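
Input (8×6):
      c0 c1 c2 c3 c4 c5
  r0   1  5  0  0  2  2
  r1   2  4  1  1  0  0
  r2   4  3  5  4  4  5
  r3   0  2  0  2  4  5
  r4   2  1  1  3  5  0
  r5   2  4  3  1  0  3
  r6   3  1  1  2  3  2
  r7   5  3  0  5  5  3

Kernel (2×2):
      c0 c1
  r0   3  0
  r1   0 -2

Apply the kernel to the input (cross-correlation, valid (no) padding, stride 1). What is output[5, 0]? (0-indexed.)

The receptive field on the input at this output position is [2 4 / 3 1]. Elementwise product with the kernel and sum: 2·3 + 1·-2.

4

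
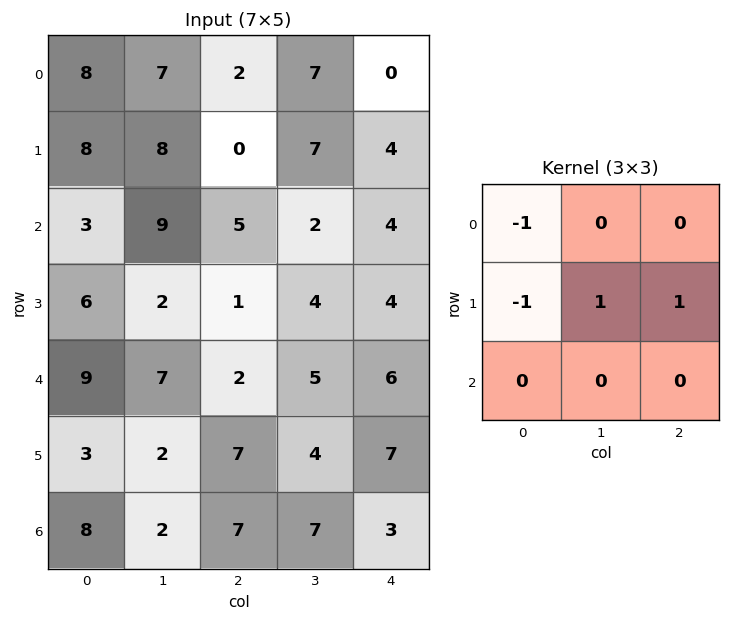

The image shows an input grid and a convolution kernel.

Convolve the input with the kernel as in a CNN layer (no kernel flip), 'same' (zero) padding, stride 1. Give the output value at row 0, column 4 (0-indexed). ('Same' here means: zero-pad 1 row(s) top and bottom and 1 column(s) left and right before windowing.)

The receptive field on the zero-padded input at this output position is [0 0 0 / 7 0 0 / 7 4 0]. Elementwise product with the kernel and sum: 0·-1 + 7·-1 + 0·1 + 0·1.

-7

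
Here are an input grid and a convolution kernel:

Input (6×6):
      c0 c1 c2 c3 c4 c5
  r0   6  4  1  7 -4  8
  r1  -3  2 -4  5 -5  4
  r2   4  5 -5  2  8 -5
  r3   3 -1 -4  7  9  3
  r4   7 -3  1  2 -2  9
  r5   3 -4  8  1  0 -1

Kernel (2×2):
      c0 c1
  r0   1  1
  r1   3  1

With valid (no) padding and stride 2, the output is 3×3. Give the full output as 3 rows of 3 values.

Output[0,0]: The receptive field on the input at this output position is [6 4 / -3 2]. Elementwise product with the kernel and sum: 6·1 + 4·1 + -3·3 + 2·1.
Output[0,1]: The receptive field on the input at this output position is [1 7 / -4 5]. Elementwise product with the kernel and sum: 1·1 + 7·1 + -4·3 + 5·1.

3 1 -7
17 -8 33
9 28 6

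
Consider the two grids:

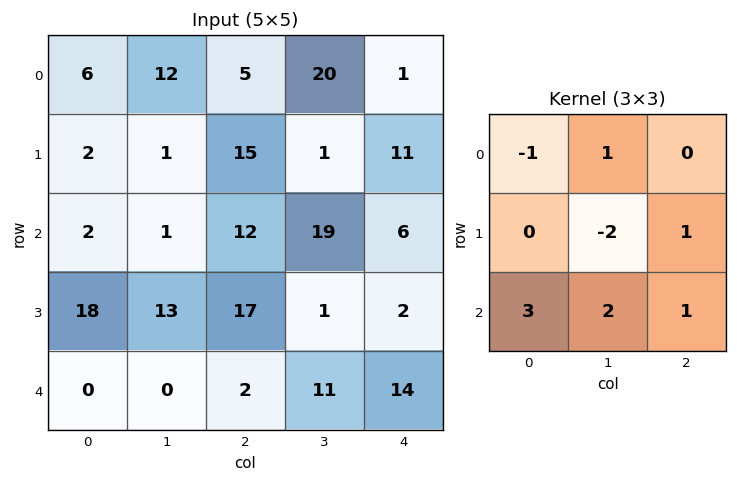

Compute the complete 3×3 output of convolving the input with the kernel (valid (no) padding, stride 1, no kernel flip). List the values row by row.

Output[0,0]: The receptive field on the input at this output position is [6 12 5 / 2 1 15 / 2 1 12]. Elementwise product with the kernel and sum: 6·-1 + 12·1 + 1·-2 + 15·1 + 2·3 + 1·2 + 12·1.
Output[0,1]: The receptive field on the input at this output position is [12 5 20 / 1 15 1 / 1 12 19]. Elementwise product with the kernel and sum: 12·-1 + 5·1 + 15·-2 + 1·1 + 1·3 + 12·2 + 19·1.

39 10 104
106 83 9
-8 -7 49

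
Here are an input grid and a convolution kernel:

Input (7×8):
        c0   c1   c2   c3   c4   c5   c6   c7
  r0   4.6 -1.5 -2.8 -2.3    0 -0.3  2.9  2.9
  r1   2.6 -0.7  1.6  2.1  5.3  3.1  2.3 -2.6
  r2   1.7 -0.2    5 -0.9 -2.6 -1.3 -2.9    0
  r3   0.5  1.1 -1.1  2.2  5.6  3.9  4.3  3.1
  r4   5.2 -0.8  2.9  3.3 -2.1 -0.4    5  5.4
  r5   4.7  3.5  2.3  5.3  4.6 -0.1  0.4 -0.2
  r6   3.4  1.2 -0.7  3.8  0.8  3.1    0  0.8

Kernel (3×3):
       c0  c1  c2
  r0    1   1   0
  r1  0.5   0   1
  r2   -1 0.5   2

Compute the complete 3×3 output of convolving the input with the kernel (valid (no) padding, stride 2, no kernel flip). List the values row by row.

Output[0,0]: The receptive field on the input at this output position is [4.6 -1.5 -2.8 / 2.6 -0.7 1.6 / 1.7 -0.2 5]. Elementwise product with the kernel and sum: 4.6·1 + -1.5·1 + 2.6·0.5 + 1.6·1 + 1.7·-1 + -0.2·0.5 + 5·2.
Output[0,1]: The receptive field on the input at this output position is [-2.8 -2.3 0 / 1.6 2.1 5.3 / 5 -0.9 -2.6]. Elementwise product with the kernel and sum: -2.8·1 + -2.3·1 + 1.6·0.5 + 5.3·1 + 5·-1 + -0.9·0.5 + -2.6·2.

14.2 -9.65 0.8
0.85 3.7 15.1
4.85 16.15 0.95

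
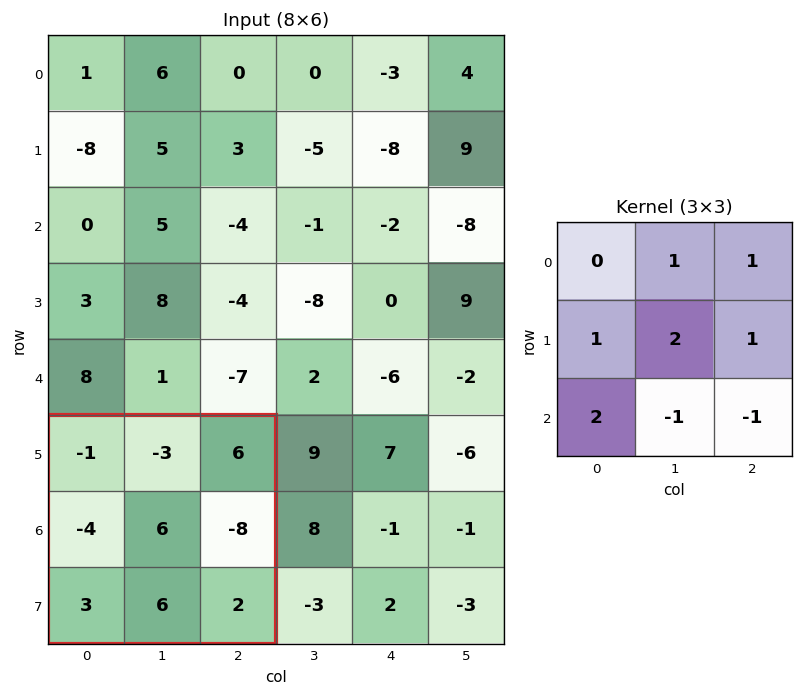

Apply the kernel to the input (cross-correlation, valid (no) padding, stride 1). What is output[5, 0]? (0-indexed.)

The receptive field on the input at this output position is [-1 -3 6 / -4 6 -8 / 3 6 2]. Elementwise product with the kernel and sum: -3·1 + 6·1 + -4·1 + 6·2 + -8·1 + 3·2 + 6·-1 + 2·-1.

1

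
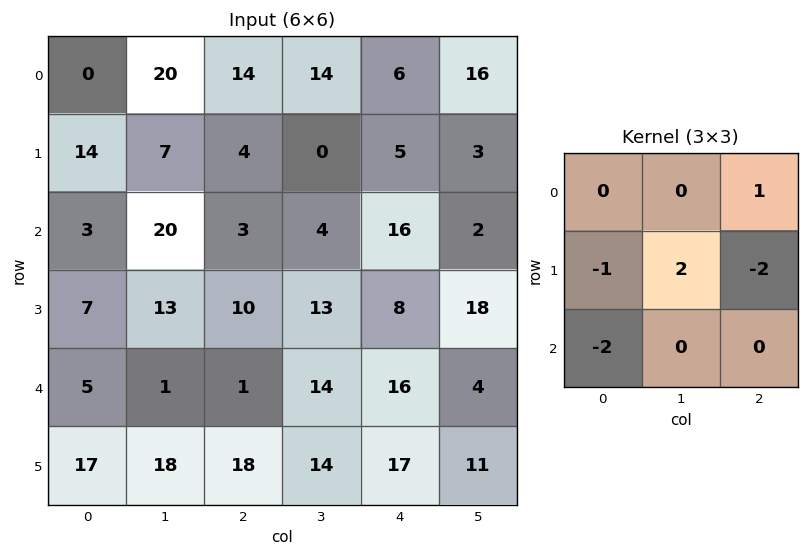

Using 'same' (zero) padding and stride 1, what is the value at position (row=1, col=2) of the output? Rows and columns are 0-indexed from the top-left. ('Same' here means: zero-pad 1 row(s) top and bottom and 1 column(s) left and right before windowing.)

The receptive field on the zero-padded input at this output position is [20 14 14 / 7 4 0 / 20 3 4]. Elementwise product with the kernel and sum: 14·1 + 7·-1 + 4·2 + 0·-2 + 20·-2.

-25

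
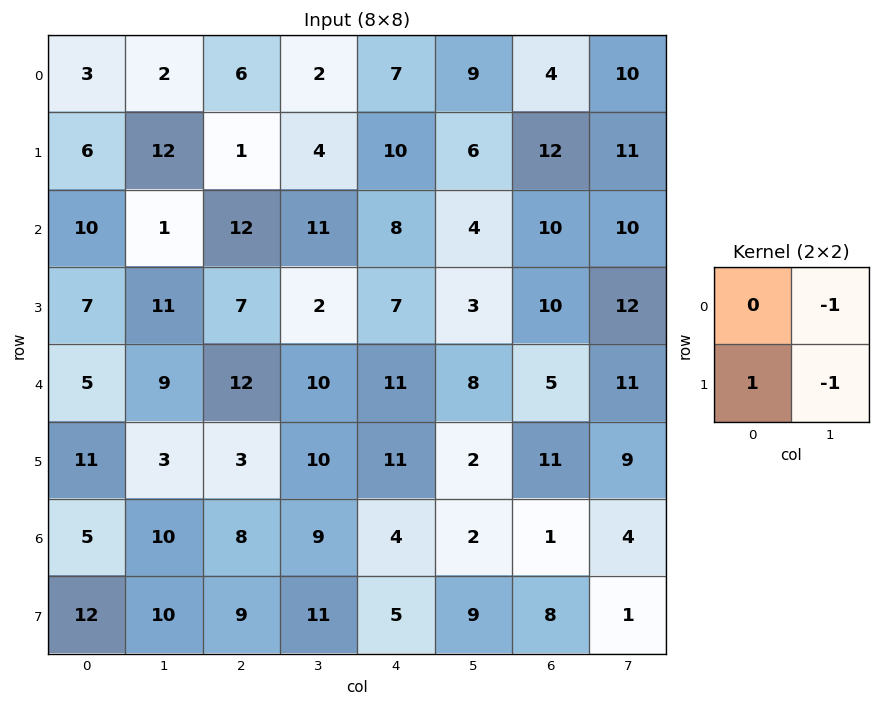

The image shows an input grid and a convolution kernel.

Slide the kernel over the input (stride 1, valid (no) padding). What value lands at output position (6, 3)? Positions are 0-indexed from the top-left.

2

The receptive field on the input at this output position is [9 4 / 11 5]. Elementwise product with the kernel and sum: 4·-1 + 11·1 + 5·-1.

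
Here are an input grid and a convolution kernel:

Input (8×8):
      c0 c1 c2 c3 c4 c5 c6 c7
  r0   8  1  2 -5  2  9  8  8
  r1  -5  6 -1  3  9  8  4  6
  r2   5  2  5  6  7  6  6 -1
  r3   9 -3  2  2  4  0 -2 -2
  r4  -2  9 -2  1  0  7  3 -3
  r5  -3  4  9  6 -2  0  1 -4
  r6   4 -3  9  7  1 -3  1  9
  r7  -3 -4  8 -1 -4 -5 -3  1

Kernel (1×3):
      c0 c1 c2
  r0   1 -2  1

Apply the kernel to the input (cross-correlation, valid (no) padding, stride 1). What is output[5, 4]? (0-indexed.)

The receptive field on the input at this output position is [-2 0 1]. Elementwise product with the kernel and sum: -2·1 + 0·-2 + 1·1.

-1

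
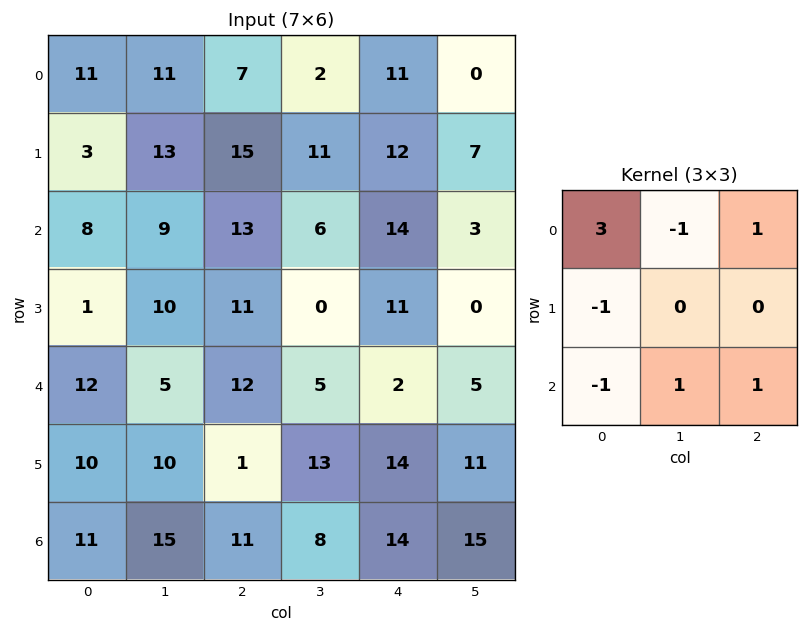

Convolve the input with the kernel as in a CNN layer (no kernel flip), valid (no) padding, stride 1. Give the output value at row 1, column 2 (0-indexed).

33

The receptive field on the input at this output position is [15 11 12 / 13 6 14 / 11 0 11]. Elementwise product with the kernel and sum: 15·3 + 11·-1 + 12·1 + 13·-1 + 11·-1 + 0·1 + 11·1.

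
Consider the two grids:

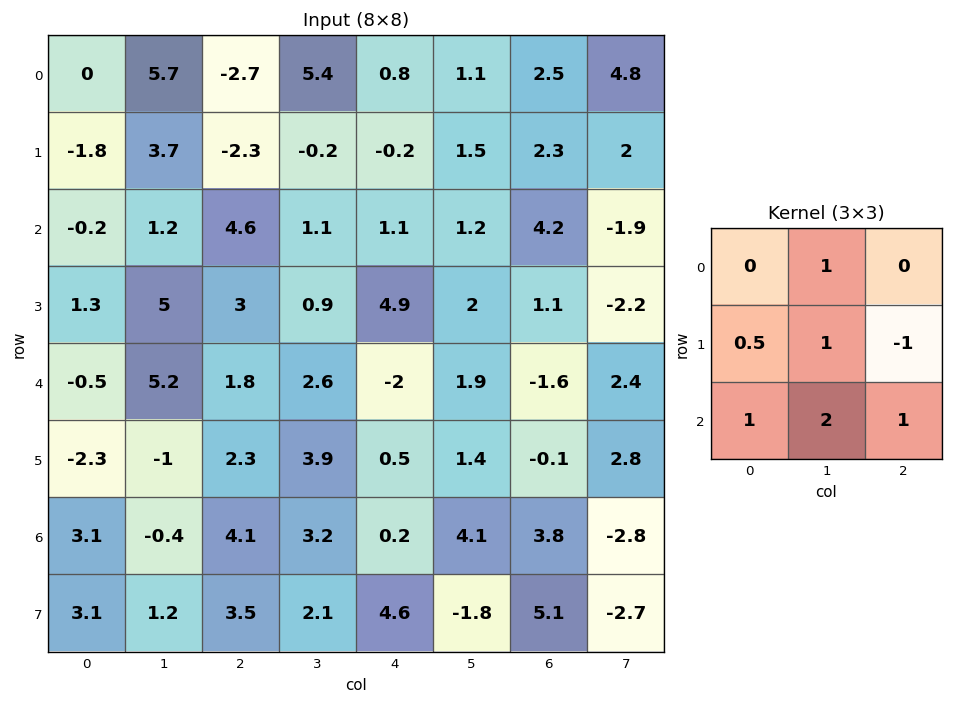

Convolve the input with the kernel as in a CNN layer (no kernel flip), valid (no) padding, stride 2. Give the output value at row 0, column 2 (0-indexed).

The receptive field on the input at this output position is [0.8 1.1 2.5 / -0.2 1.5 2.3 / 1.1 1.2 4.2]. Elementwise product with the kernel and sum: 1.1·1 + -0.2·0.5 + 1.5·1 + 2.3·-1 + 1.1·1 + 1.2·2 + 4.2·1.

7.9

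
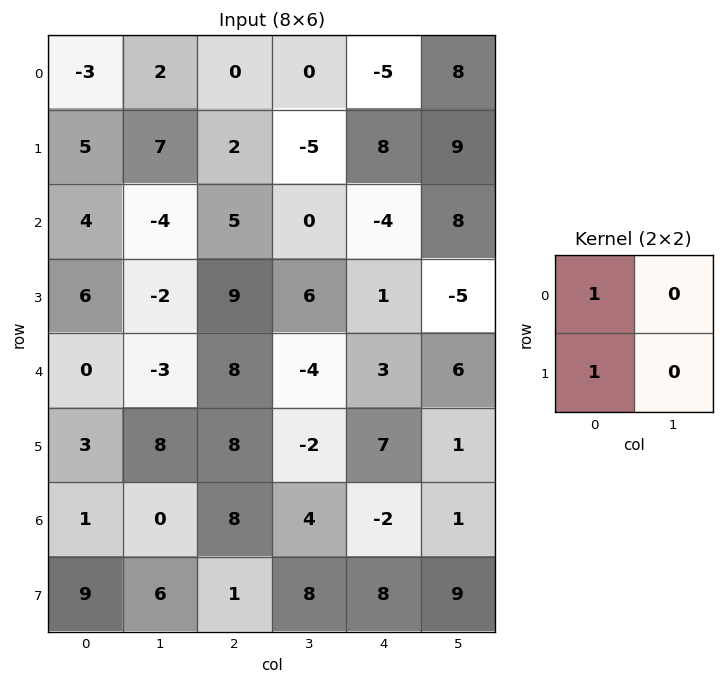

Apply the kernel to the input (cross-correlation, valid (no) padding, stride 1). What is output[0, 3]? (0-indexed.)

-5

The receptive field on the input at this output position is [0 -5 / -5 8]. Elementwise product with the kernel and sum: 0·1 + -5·1.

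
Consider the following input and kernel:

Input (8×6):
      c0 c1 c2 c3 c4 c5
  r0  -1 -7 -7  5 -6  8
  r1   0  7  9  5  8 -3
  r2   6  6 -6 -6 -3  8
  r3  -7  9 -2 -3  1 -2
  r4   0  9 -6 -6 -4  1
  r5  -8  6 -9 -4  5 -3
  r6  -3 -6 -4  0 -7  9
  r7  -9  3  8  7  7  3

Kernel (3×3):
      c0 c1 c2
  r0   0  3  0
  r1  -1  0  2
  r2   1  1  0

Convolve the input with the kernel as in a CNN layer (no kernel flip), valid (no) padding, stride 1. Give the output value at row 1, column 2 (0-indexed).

10

The receptive field on the input at this output position is [9 5 8 / -6 -6 -3 / -2 -3 1]. Elementwise product with the kernel and sum: 5·3 + -6·-1 + -3·2 + -2·1 + -3·1.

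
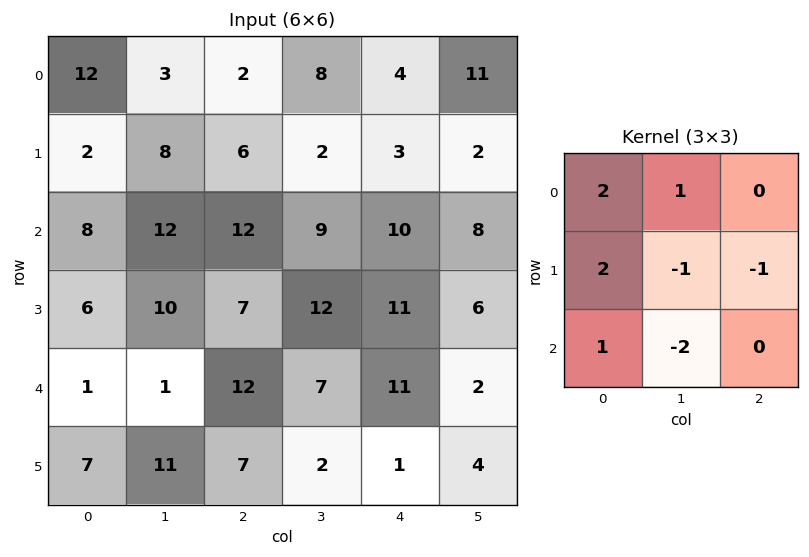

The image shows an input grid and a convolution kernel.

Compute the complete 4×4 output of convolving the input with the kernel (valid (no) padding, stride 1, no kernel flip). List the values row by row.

Output[0,0]: The receptive field on the input at this output position is [12 3 2 / 2 8 6 / 8 12 12]. Elementwise product with the kernel and sum: 12·2 + 3·1 + 2·2 + 8·-1 + 6·-1 + 8·1 + 12·-2.

1 4 13 8
-10 21 2 -3
22 14 22 20
-4 7 35 36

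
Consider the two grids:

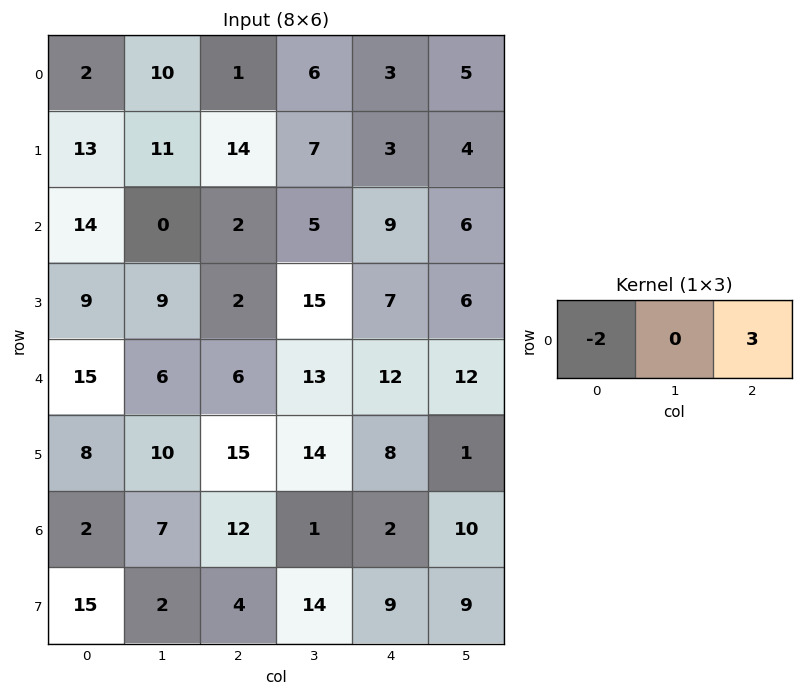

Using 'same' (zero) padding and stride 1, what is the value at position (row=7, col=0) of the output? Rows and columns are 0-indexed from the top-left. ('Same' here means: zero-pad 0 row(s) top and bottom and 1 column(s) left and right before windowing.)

The receptive field on the zero-padded input at this output position is [0 15 2]. Elementwise product with the kernel and sum: 0·-2 + 2·3.

6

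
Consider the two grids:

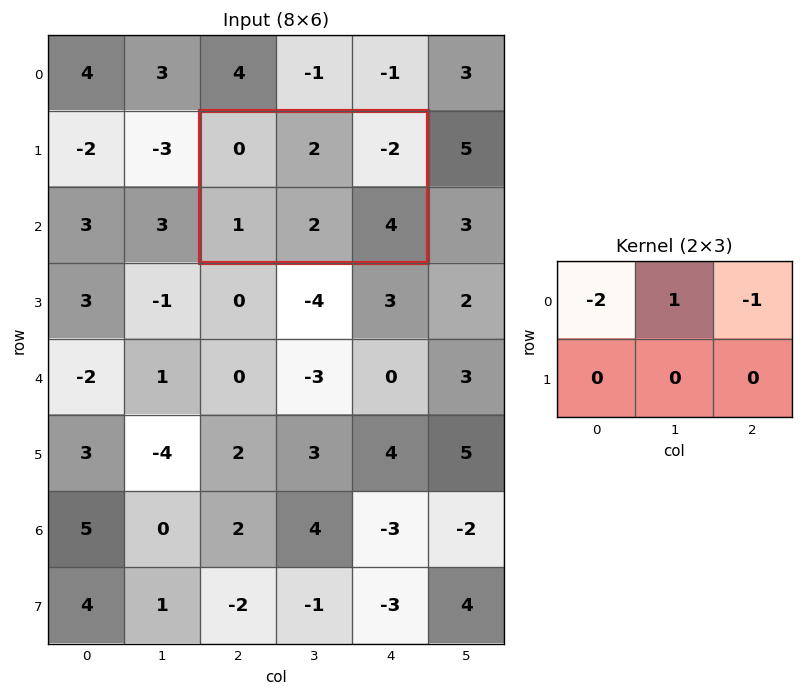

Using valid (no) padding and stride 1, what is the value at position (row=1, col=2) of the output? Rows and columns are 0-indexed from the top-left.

4

The receptive field on the input at this output position is [0 2 -2 / 1 2 4]. Elementwise product with the kernel and sum: 0·-2 + 2·1 + -2·-1.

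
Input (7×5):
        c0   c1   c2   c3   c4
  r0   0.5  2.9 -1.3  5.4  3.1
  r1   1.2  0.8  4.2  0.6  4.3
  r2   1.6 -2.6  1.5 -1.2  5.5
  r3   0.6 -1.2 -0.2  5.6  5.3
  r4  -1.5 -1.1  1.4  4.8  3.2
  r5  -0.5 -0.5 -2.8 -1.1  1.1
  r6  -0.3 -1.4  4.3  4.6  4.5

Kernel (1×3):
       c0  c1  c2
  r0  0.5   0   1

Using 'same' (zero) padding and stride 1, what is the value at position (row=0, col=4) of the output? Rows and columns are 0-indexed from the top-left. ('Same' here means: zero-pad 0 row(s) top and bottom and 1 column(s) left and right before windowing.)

2.7

The receptive field on the zero-padded input at this output position is [5.4 3.1 0]. Elementwise product with the kernel and sum: 5.4·0.5 + 0·1.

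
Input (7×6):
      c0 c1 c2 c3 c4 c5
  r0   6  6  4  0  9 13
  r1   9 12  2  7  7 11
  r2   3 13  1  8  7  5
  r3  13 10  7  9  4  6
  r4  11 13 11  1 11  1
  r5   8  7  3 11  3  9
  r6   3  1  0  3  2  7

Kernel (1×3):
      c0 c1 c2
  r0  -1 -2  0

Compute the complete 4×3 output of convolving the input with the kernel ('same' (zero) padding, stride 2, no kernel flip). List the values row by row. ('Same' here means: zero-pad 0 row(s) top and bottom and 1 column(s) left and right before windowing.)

-12 -14 -18
-6 -15 -22
-22 -35 -23
-6 -1 -7

Output[0,0]: The receptive field on the zero-padded input at this output position is [0 6 6]. Elementwise product with the kernel and sum: 0·-1 + 6·-2.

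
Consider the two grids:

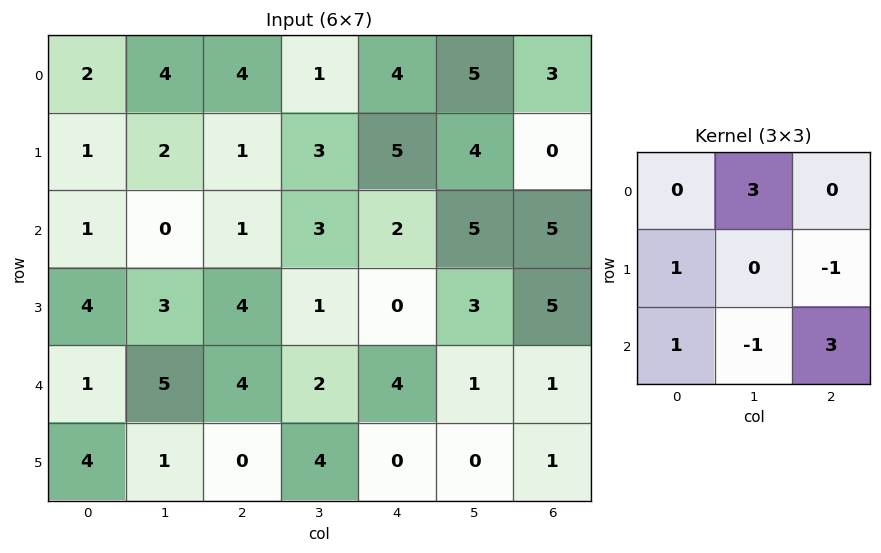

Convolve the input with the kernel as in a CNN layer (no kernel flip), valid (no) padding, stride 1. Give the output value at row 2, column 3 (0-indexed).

5

The receptive field on the input at this output position is [3 2 5 / 1 0 3 / 2 4 1]. Elementwise product with the kernel and sum: 2·3 + 1·1 + 3·-1 + 2·1 + 4·-1 + 1·3.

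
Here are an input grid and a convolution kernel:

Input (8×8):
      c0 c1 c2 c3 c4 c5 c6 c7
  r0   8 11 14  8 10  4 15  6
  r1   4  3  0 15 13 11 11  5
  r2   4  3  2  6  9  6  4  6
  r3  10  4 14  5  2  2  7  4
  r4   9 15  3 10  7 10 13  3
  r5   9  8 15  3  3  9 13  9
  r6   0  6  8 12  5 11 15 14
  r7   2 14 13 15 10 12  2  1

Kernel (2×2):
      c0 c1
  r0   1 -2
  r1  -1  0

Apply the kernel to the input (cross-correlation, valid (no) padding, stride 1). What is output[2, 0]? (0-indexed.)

-12

The receptive field on the input at this output position is [4 3 / 10 4]. Elementwise product with the kernel and sum: 4·1 + 3·-2 + 10·-1.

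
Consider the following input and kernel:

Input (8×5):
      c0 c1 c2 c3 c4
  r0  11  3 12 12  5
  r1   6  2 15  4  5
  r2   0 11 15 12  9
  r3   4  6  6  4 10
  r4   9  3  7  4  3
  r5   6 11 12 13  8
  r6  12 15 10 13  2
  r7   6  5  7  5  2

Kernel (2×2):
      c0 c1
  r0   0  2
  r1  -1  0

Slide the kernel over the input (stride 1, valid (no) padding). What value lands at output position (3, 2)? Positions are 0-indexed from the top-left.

1

The receptive field on the input at this output position is [6 4 / 7 4]. Elementwise product with the kernel and sum: 4·2 + 7·-1.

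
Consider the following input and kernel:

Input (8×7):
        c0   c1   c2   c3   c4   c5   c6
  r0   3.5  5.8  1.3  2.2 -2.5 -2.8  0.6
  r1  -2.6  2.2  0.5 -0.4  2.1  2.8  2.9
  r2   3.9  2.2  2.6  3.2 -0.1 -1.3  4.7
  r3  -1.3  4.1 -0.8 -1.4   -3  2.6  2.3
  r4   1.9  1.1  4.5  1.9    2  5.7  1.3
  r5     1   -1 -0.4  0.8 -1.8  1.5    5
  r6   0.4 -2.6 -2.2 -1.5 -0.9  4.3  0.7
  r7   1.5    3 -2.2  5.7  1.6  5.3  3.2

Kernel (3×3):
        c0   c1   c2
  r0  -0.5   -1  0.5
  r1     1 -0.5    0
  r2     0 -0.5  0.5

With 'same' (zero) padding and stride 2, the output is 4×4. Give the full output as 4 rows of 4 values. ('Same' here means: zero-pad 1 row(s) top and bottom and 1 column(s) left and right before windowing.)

Output[0,0]: The receptive field on the zero-padded input at this output position is [0 0 0 / 0 3.5 5.8 / 0 -2.6 2.2]. Elementwise product with the kernel and sum: 0·-0.5 + 0·-1 + 0·0.5 + 0·1 + 3.5·-0.5 + -2.6·-0.5 + 2.2·0.5.

0.65 4.7 3.8 -4.55
4.45 -1.2 5.55 -9.1
1.4 -2.5 7.55 -1.05
-0.95 3.75 2.95 -3.4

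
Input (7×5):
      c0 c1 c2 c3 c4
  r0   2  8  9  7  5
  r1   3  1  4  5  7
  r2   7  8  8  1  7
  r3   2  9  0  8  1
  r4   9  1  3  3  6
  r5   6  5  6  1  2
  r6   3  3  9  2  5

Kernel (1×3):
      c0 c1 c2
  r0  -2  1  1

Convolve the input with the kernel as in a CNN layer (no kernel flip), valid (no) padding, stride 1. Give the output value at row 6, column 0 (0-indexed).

The receptive field on the input at this output position is [3 3 9]. Elementwise product with the kernel and sum: 3·-2 + 3·1 + 9·1.

6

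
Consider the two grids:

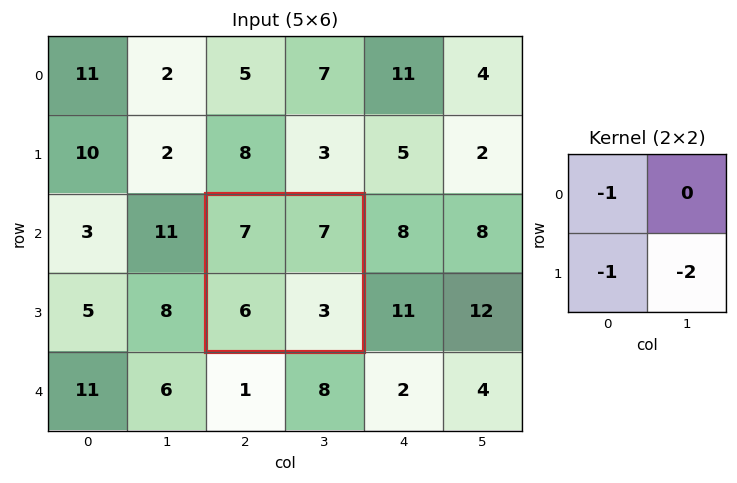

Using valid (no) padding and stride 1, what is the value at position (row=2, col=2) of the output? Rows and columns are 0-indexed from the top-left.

-19

The receptive field on the input at this output position is [7 7 / 6 3]. Elementwise product with the kernel and sum: 7·-1 + 6·-1 + 3·-2.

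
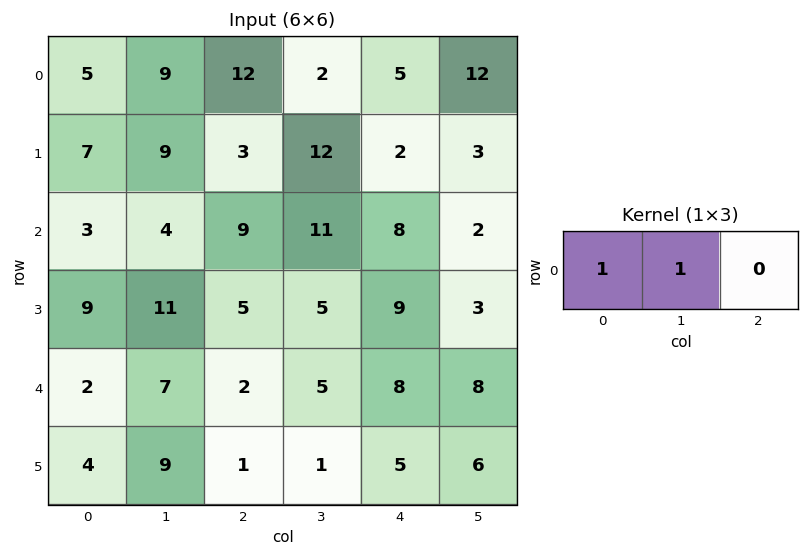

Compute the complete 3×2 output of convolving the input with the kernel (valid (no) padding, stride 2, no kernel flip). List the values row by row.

14 14
7 20
9 7

Output[0,0]: The receptive field on the input at this output position is [5 9 12]. Elementwise product with the kernel and sum: 5·1 + 9·1.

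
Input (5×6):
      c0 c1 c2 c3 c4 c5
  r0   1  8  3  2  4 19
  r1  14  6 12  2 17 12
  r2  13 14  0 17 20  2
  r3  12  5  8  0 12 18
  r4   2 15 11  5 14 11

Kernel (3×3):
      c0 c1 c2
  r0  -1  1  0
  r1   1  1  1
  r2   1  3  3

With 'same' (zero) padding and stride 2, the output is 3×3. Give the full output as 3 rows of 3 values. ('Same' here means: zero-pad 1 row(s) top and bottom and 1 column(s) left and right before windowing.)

69 61 114
92 66 144
29 34 42

Output[0,0]: The receptive field on the zero-padded input at this output position is [0 0 0 / 0 1 8 / 0 14 6]. Elementwise product with the kernel and sum: 0·-1 + 0·1 + 0·1 + 1·1 + 8·1 + 0·1 + 14·3 + 6·3.
Output[0,1]: The receptive field on the zero-padded input at this output position is [0 0 0 / 8 3 2 / 6 12 2]. Elementwise product with the kernel and sum: 0·-1 + 0·1 + 8·1 + 3·1 + 2·1 + 6·1 + 12·3 + 2·3.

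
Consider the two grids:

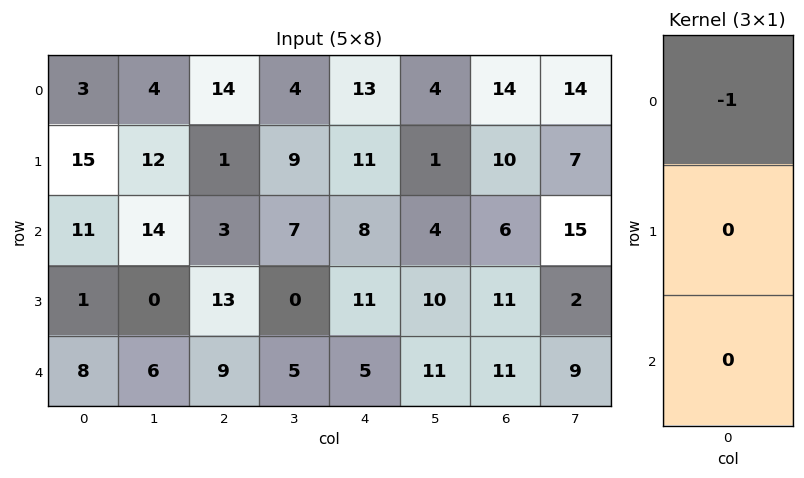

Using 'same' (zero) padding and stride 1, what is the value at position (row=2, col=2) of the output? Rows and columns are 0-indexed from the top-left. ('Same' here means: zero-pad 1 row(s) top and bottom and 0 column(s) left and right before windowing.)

The receptive field on the zero-padded input at this output position is [1 / 3 / 13]. Elementwise product with the kernel and sum: 1·-1.

-1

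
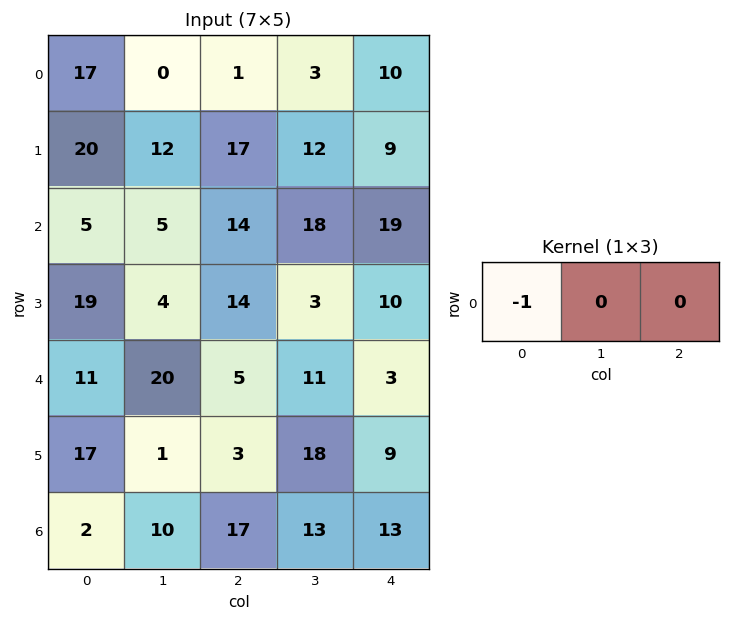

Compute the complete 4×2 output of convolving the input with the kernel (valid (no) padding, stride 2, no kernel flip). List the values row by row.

-17 -1
-5 -14
-11 -5
-2 -17

Output[0,0]: The receptive field on the input at this output position is [17 0 1]. Elementwise product with the kernel and sum: 17·-1.
Output[0,1]: The receptive field on the input at this output position is [1 3 10]. Elementwise product with the kernel and sum: 1·-1.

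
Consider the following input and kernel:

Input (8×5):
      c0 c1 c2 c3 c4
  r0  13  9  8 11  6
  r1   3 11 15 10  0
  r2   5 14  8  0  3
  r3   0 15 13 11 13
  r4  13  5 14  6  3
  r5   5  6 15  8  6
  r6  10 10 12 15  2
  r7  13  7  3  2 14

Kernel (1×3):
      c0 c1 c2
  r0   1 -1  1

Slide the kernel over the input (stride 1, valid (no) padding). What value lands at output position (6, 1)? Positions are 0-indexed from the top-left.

The receptive field on the input at this output position is [10 12 15]. Elementwise product with the kernel and sum: 10·1 + 12·-1 + 15·1.

13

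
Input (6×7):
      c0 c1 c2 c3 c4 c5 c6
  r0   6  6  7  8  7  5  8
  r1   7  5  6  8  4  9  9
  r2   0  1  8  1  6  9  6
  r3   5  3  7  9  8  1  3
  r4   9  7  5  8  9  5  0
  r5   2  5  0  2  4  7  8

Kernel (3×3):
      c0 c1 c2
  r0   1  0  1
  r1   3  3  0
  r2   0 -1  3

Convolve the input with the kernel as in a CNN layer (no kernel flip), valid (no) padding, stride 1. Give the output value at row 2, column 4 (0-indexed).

34

The receptive field on the input at this output position is [6 9 6 / 8 1 3 / 9 5 0]. Elementwise product with the kernel and sum: 6·1 + 6·1 + 8·3 + 1·3 + 5·-1 + 0·3.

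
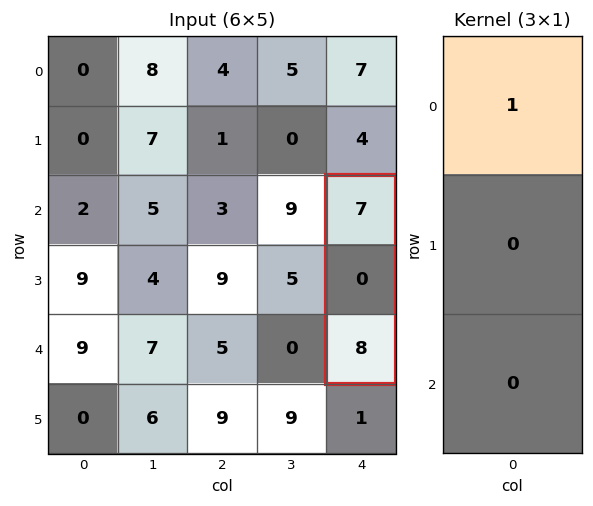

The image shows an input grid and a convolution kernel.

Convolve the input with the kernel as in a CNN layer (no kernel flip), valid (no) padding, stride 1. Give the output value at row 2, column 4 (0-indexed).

7

The receptive field on the input at this output position is [7 / 0 / 8]. Elementwise product with the kernel and sum: 7·1.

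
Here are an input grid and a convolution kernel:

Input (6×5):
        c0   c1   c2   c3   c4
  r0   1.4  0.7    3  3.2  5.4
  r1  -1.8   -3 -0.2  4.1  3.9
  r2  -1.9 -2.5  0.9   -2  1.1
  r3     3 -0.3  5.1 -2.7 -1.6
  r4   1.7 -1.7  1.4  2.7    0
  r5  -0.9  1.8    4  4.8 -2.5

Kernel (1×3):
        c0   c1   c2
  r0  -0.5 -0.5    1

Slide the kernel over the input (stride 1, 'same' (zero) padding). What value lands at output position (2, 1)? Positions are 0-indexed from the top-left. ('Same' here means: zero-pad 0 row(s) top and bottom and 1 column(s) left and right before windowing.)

3.1

The receptive field on the zero-padded input at this output position is [-1.9 -2.5 0.9]. Elementwise product with the kernel and sum: -1.9·-0.5 + -2.5·-0.5 + 0.9·1.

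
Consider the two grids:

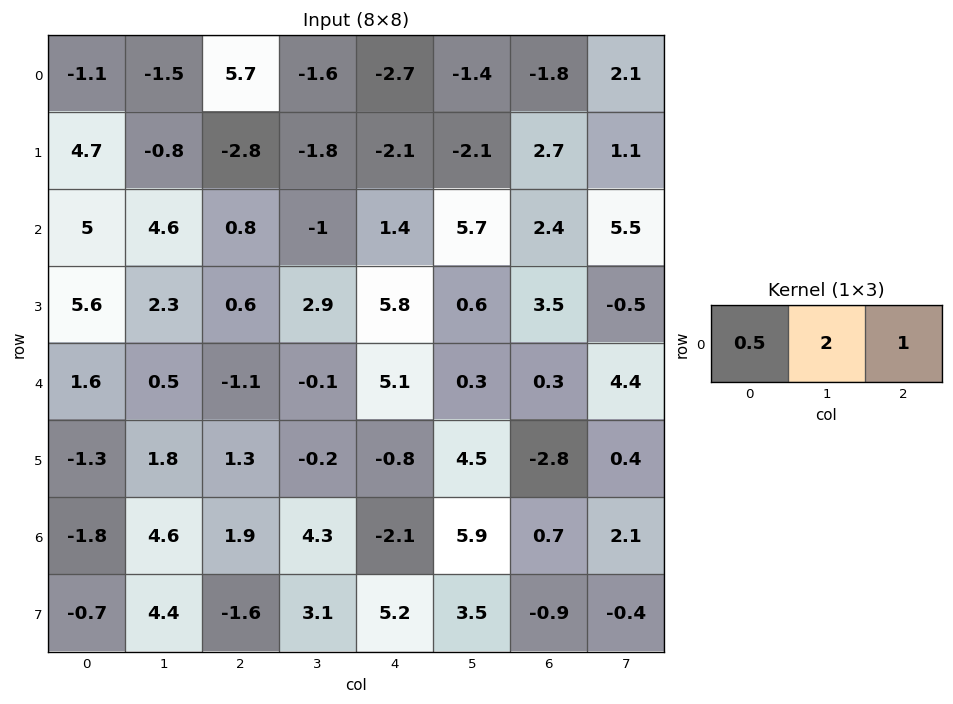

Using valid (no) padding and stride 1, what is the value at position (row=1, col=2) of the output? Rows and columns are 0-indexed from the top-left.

-7.1

The receptive field on the input at this output position is [-2.8 -1.8 -2.1]. Elementwise product with the kernel and sum: -2.8·0.5 + -1.8·2 + -2.1·1.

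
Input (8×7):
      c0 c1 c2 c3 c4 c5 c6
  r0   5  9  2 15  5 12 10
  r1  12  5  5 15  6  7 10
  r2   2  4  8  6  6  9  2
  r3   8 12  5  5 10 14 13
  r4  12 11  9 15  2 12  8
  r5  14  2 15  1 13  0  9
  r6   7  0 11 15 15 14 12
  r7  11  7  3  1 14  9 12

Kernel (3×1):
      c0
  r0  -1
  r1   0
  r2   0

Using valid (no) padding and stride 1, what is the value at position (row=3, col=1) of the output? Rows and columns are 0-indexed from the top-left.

The receptive field on the input at this output position is [12 / 11 / 2]. Elementwise product with the kernel and sum: 12·-1.

-12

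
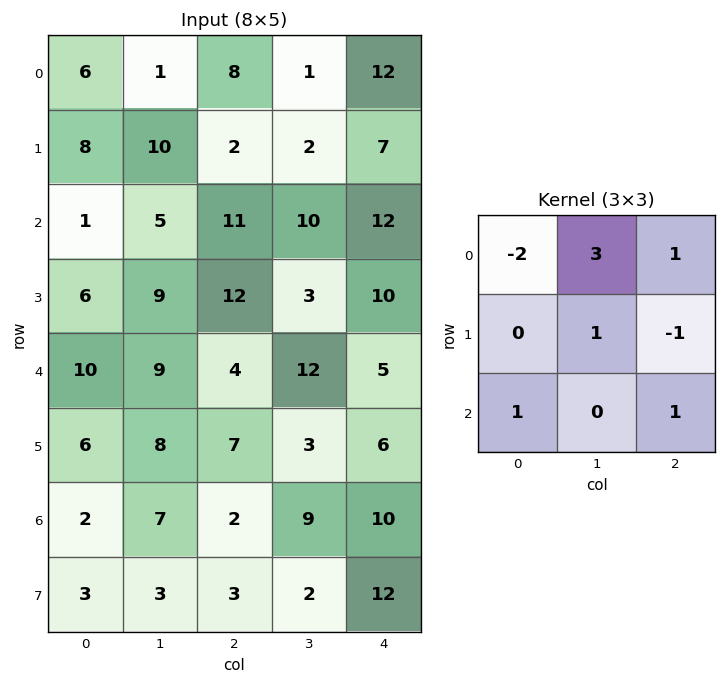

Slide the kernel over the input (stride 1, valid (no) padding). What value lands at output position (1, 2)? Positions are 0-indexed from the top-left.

The receptive field on the input at this output position is [2 2 7 / 11 10 12 / 12 3 10]. Elementwise product with the kernel and sum: 2·-2 + 2·3 + 7·1 + 10·1 + 12·-1 + 12·1 + 10·1.

29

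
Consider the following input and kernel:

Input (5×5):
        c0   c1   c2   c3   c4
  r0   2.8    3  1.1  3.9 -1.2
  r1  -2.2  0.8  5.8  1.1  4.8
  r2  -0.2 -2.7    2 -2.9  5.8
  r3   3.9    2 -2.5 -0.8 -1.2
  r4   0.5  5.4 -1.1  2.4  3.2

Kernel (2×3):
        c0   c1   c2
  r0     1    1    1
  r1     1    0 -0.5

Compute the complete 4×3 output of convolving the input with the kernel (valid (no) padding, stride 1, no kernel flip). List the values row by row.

Output[0,0]: The receptive field on the input at this output position is [2.8 3 1.1 / -2.2 0.8 5.8]. Elementwise product with the kernel and sum: 2.8·1 + 3·1 + 1.1·1 + -2.2·1 + 5.8·-0.5.

1.8 8.25 7.2
3.2 6.45 10.8
4.25 -1.2 3
4.45 2.9 -7.2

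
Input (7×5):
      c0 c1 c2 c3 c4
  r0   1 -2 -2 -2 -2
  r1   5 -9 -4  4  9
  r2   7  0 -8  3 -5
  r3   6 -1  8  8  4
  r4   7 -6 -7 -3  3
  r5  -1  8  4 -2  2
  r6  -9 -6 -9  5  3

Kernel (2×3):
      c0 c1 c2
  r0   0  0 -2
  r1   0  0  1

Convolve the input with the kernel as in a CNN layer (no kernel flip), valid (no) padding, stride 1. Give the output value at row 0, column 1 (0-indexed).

The receptive field on the input at this output position is [-2 -2 -2 / -9 -4 4]. Elementwise product with the kernel and sum: -2·-2 + 4·1.

8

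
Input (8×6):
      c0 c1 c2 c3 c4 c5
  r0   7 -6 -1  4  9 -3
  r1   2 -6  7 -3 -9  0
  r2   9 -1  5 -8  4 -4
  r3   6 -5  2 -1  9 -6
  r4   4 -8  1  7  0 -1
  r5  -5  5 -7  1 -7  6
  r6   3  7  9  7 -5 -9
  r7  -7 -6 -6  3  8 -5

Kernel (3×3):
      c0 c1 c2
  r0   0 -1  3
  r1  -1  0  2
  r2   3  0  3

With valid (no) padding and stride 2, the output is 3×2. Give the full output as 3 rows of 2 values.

Output[0,0]: The receptive field on the input at this output position is [7 -6 -1 / 2 -6 7 / 9 -1 5]. Elementwise product with the kernel and sum: -6·-1 + -1·3 + 2·-1 + 7·2 + 9·3 + 5·3.
Output[0,1]: The receptive field on the input at this output position is [-1 4 9 / 7 -3 -9 / 5 -8 4]. Elementwise product with the kernel and sum: 4·-1 + 9·3 + 7·-1 + -9·2 + 5·3 + 4·3.

57 25
29 39
38 -2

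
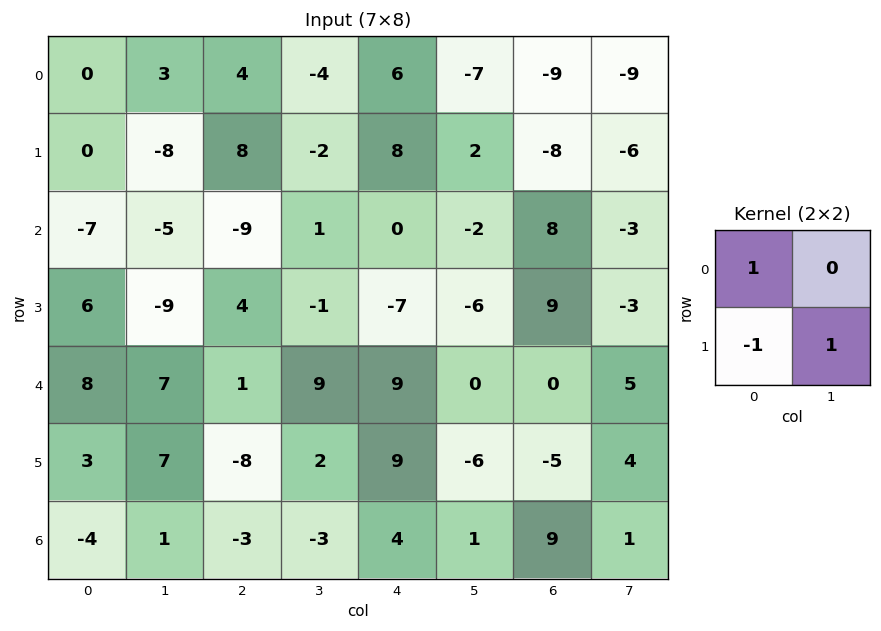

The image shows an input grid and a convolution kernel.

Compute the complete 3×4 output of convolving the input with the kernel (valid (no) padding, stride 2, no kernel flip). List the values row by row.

Output[0,0]: The receptive field on the input at this output position is [0 3 / 0 -8]. Elementwise product with the kernel and sum: 0·1 + 0·-1 + -8·1.
Output[0,1]: The receptive field on the input at this output position is [4 -4 / 8 -2]. Elementwise product with the kernel and sum: 4·1 + 8·-1 + -2·1.

-8 -6 0 -7
-22 -14 1 -4
12 11 -6 9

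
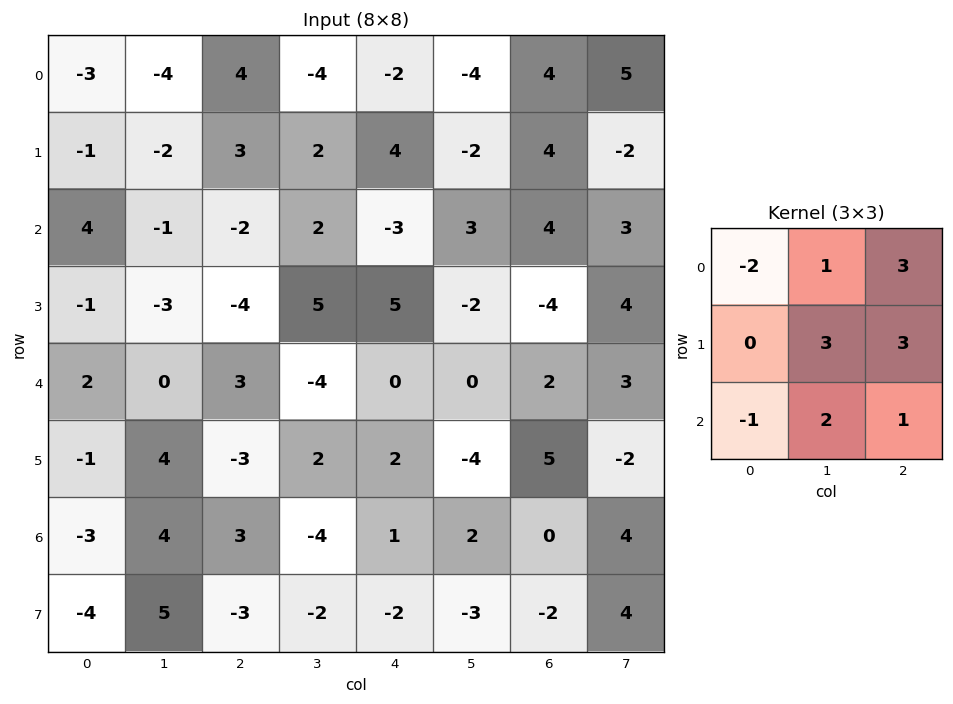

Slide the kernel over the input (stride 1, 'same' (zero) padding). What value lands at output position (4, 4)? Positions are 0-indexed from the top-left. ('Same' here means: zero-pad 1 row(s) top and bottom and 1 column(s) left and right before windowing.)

-13

The receptive field on the zero-padded input at this output position is [5 5 -2 / -4 0 0 / 2 2 -4]. Elementwise product with the kernel and sum: 5·-2 + 5·1 + -2·3 + 0·3 + 0·3 + 2·-1 + 2·2 + -4·1.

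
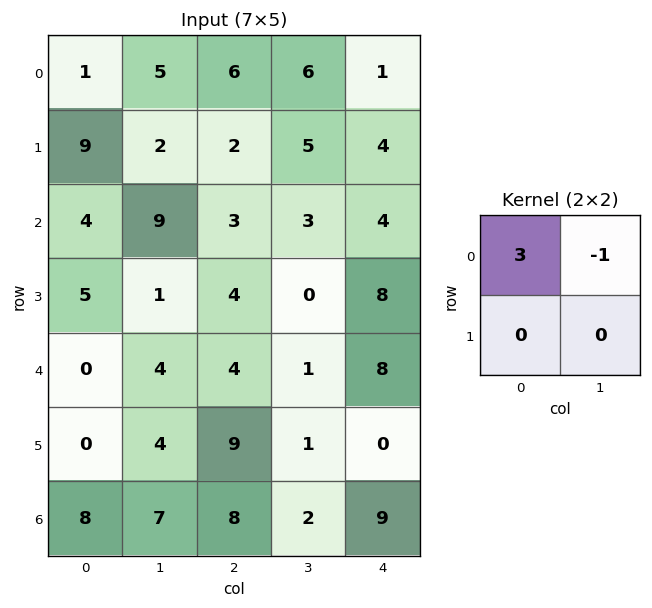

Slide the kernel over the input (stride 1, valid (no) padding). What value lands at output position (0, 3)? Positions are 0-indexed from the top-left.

17

The receptive field on the input at this output position is [6 1 / 5 4]. Elementwise product with the kernel and sum: 6·3 + 1·-1.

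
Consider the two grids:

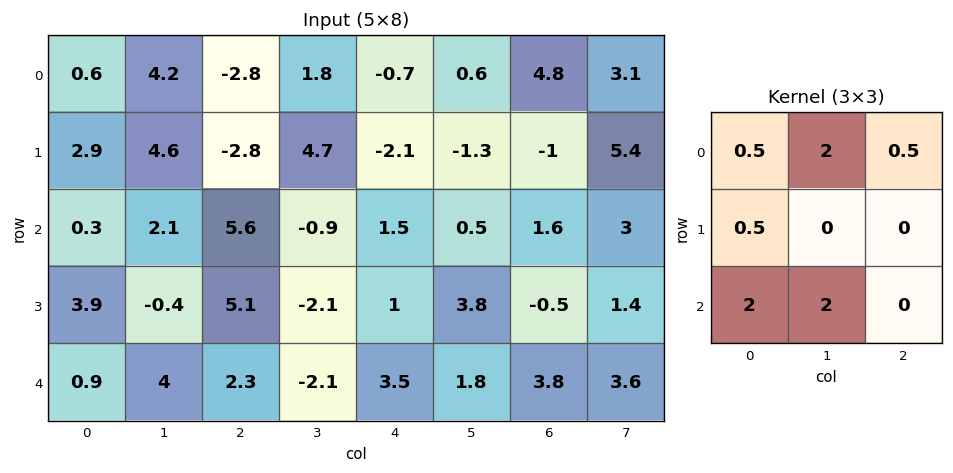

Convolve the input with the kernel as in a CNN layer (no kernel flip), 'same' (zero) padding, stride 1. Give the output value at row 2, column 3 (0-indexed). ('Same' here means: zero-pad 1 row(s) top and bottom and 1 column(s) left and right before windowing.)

The receptive field on the zero-padded input at this output position is [-2.8 4.7 -2.1 / 5.6 -0.9 1.5 / 5.1 -2.1 1]. Elementwise product with the kernel and sum: -2.8·0.5 + 4.7·2 + -2.1·0.5 + 5.6·0.5 + 5.1·2 + -2.1·2.

15.75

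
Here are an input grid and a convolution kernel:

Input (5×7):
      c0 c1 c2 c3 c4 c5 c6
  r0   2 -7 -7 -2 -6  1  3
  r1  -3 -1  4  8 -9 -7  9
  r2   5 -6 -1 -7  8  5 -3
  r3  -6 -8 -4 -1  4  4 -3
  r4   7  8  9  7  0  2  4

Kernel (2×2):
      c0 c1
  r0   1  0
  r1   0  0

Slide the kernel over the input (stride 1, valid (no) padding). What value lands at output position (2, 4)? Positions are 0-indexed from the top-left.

8

The receptive field on the input at this output position is [8 5 / 4 4]. Elementwise product with the kernel and sum: 8·1.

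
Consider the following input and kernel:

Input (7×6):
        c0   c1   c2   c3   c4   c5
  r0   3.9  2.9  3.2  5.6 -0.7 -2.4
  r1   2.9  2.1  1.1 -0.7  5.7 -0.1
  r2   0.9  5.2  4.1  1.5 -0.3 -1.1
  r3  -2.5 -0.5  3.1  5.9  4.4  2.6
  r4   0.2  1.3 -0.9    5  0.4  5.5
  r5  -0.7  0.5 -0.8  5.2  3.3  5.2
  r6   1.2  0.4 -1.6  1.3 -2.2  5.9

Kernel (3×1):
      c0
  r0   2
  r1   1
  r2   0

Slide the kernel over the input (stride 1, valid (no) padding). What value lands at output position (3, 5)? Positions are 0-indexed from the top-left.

10.7

The receptive field on the input at this output position is [2.6 / 5.5 / 5.2]. Elementwise product with the kernel and sum: 2.6·2 + 5.5·1.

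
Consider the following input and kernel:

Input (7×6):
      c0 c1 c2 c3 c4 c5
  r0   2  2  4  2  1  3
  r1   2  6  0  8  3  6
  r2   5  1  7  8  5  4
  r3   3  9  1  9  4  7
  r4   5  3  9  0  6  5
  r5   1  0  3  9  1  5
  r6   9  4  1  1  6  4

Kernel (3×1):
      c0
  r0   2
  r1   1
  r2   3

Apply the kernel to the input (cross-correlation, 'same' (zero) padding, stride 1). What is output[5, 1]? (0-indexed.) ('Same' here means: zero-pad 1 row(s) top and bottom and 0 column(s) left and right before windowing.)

The receptive field on the zero-padded input at this output position is [3 / 0 / 4]. Elementwise product with the kernel and sum: 3·2 + 0·1 + 4·3.

18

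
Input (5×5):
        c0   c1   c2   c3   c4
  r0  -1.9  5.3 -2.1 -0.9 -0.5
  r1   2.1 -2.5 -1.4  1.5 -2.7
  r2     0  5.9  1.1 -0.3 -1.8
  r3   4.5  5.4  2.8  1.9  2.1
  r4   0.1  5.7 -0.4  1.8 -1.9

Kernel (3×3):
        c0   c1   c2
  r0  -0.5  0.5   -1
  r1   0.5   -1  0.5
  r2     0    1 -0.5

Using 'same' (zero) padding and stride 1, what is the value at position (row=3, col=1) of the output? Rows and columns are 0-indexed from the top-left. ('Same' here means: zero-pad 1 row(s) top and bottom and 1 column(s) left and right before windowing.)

The receptive field on the zero-padded input at this output position is [0 5.9 1.1 / 4.5 5.4 2.8 / 0.1 5.7 -0.4]. Elementwise product with the kernel and sum: 0·-0.5 + 5.9·0.5 + 1.1·-1 + 4.5·0.5 + 5.4·-1 + 2.8·0.5 + 5.7·1 + -0.4·-0.5.

6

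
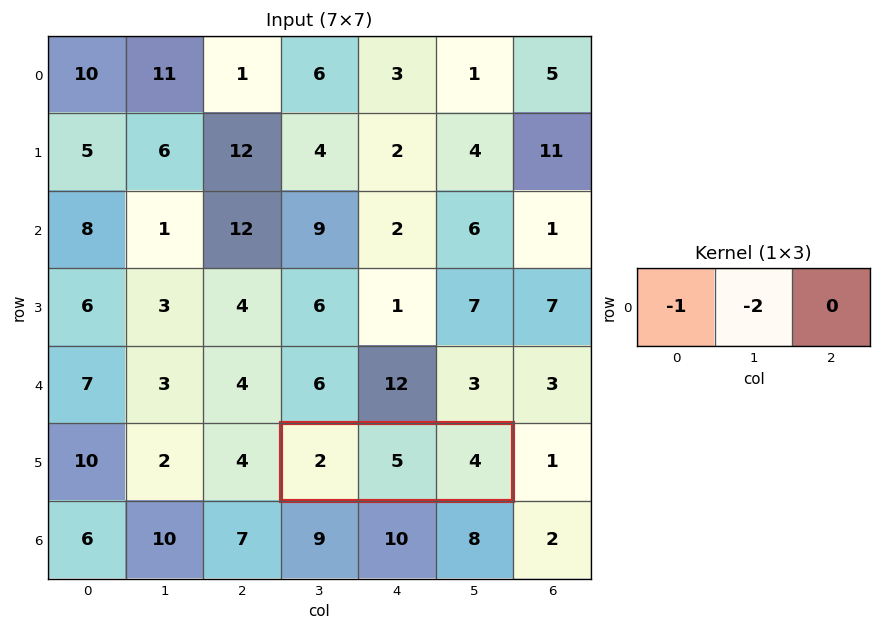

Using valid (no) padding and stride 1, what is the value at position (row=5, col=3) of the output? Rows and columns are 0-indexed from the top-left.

-12

The receptive field on the input at this output position is [2 5 4]. Elementwise product with the kernel and sum: 2·-1 + 5·-2.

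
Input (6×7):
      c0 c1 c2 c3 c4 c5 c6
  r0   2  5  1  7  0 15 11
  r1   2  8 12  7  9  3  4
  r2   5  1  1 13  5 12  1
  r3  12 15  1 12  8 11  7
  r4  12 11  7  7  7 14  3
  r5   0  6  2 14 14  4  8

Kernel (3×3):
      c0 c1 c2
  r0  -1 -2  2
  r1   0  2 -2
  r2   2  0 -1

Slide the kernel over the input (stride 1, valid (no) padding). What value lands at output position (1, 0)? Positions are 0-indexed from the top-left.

29

The receptive field on the input at this output position is [2 8 12 / 5 1 1 / 12 15 1]. Elementwise product with the kernel and sum: 2·-1 + 8·-2 + 12·2 + 1·2 + 1·-2 + 12·2 + 1·-1.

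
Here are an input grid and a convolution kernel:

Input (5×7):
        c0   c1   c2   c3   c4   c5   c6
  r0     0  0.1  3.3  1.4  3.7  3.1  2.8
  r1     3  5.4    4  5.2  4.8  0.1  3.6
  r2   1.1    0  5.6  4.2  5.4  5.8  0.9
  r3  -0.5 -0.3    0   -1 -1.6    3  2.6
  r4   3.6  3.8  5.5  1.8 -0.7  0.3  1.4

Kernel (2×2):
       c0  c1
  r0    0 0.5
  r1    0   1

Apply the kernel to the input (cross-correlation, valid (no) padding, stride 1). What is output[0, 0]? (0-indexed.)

5.45

The receptive field on the input at this output position is [0 0.1 / 3 5.4]. Elementwise product with the kernel and sum: 0.1·0.5 + 5.4·1.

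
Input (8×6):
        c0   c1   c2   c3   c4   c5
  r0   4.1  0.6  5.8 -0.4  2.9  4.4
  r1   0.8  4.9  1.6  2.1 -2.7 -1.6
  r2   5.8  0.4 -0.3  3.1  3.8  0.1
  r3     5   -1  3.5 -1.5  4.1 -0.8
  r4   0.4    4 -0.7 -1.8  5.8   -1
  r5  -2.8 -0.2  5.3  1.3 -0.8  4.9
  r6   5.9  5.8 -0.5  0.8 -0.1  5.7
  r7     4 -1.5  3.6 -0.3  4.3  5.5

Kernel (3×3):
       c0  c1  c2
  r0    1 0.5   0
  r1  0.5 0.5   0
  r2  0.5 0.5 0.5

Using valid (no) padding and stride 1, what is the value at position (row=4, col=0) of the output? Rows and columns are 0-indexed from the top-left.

The receptive field on the input at this output position is [0.4 4 -0.7 / -2.8 -0.2 5.3 / 5.9 5.8 -0.5]. Elementwise product with the kernel and sum: 0.4·1 + 4·0.5 + -2.8·0.5 + -0.2·0.5 + 5.9·0.5 + 5.8·0.5 + -0.5·0.5.

6.5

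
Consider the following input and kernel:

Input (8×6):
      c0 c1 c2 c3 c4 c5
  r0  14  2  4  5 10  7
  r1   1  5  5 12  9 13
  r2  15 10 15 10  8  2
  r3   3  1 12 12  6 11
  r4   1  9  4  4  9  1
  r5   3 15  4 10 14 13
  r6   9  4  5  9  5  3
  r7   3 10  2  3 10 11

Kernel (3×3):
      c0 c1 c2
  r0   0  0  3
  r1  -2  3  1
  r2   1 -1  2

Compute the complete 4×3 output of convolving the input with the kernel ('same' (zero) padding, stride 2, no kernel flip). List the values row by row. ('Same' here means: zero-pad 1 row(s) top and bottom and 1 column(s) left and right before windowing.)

53 37 56
69 84 73
42 65 75
93 60 54

Output[0,0]: The receptive field on the zero-padded input at this output position is [0 0 0 / 0 14 2 / 0 1 5]. Elementwise product with the kernel and sum: 0·3 + 0·-2 + 14·3 + 2·1 + 0·1 + 1·-1 + 5·2.
Output[0,1]: The receptive field on the zero-padded input at this output position is [0 0 0 / 2 4 5 / 5 5 12]. Elementwise product with the kernel and sum: 0·3 + 2·-2 + 4·3 + 5·1 + 5·1 + 5·-1 + 12·2.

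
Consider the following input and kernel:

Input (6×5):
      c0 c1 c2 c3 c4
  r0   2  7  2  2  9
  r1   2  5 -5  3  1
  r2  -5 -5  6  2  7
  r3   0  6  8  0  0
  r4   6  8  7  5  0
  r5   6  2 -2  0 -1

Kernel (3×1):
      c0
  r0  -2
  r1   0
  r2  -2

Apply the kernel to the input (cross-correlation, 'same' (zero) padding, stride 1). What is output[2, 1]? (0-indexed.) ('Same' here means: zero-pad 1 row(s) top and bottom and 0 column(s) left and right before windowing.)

-22

The receptive field on the zero-padded input at this output position is [5 / -5 / 6]. Elementwise product with the kernel and sum: 5·-2 + 6·-2.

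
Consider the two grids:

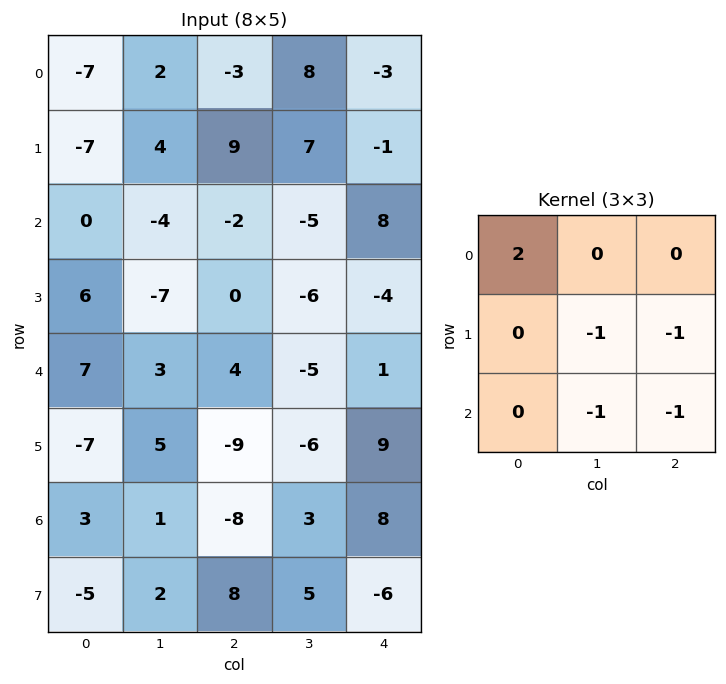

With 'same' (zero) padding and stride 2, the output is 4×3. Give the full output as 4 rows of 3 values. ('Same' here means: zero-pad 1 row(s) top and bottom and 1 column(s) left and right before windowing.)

8 -21 4
5 21 10
-8 2 -22
-1 2 -14

Output[0,0]: The receptive field on the zero-padded input at this output position is [0 0 0 / 0 -7 2 / 0 -7 4]. Elementwise product with the kernel and sum: 0·2 + -7·-1 + 2·-1 + -7·-1 + 4·-1.
Output[0,1]: The receptive field on the zero-padded input at this output position is [0 0 0 / 2 -3 8 / 4 9 7]. Elementwise product with the kernel and sum: 0·2 + -3·-1 + 8·-1 + 9·-1 + 7·-1.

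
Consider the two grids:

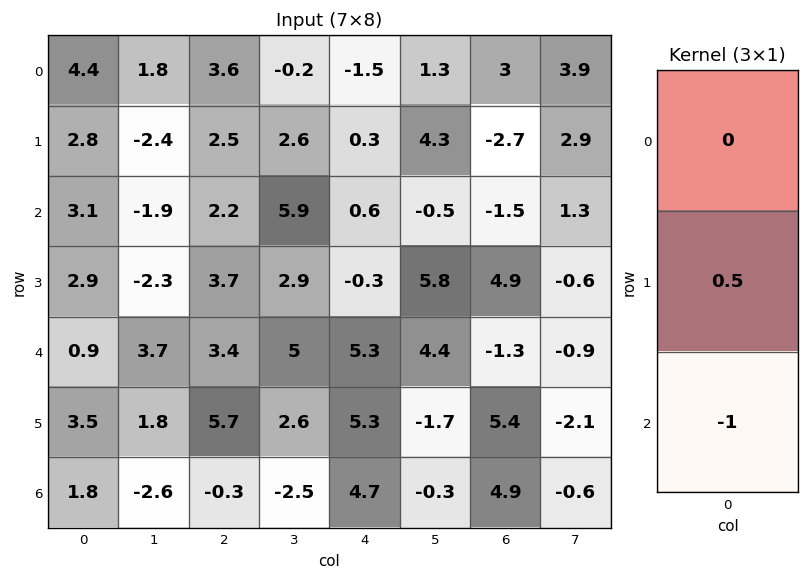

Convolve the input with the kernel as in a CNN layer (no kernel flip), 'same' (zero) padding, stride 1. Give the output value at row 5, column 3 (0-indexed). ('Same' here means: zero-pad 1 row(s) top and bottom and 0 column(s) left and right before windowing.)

3.8

The receptive field on the zero-padded input at this output position is [5 / 2.6 / -2.5]. Elementwise product with the kernel and sum: 2.6·0.5 + -2.5·-1.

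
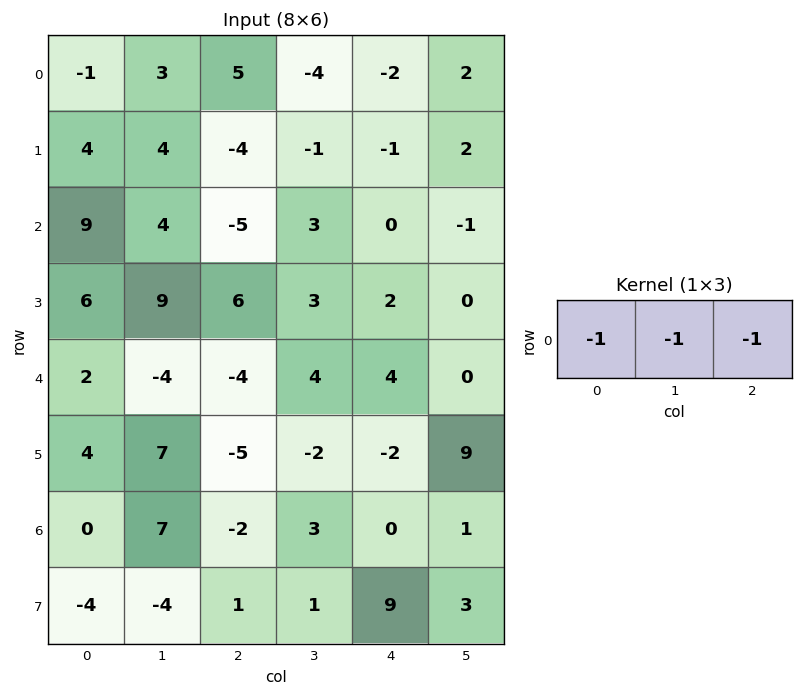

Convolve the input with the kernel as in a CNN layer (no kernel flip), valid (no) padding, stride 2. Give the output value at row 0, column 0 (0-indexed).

The receptive field on the input at this output position is [-1 3 5]. Elementwise product with the kernel and sum: -1·-1 + 3·-1 + 5·-1.

-7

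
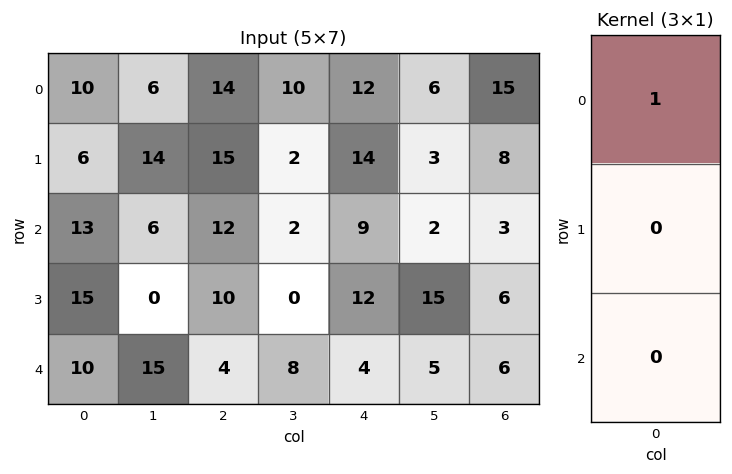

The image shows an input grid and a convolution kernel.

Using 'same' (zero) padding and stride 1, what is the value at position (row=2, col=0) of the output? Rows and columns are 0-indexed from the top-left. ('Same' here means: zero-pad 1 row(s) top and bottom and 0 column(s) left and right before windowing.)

6

The receptive field on the zero-padded input at this output position is [6 / 13 / 15]. Elementwise product with the kernel and sum: 6·1.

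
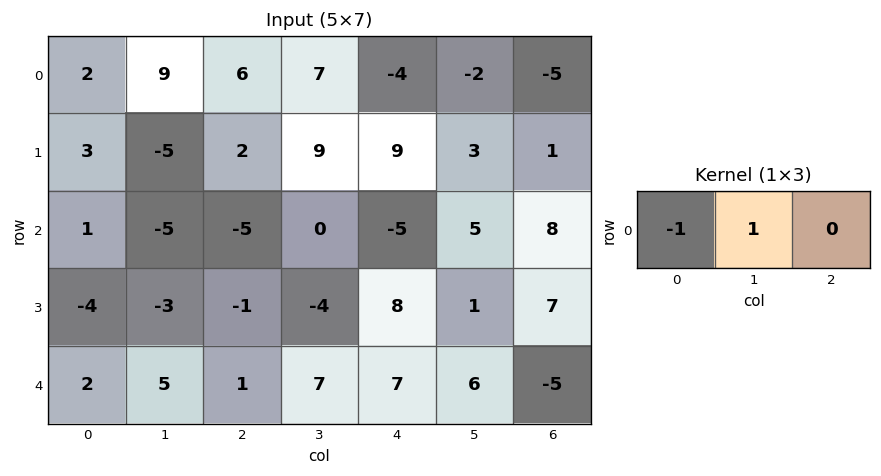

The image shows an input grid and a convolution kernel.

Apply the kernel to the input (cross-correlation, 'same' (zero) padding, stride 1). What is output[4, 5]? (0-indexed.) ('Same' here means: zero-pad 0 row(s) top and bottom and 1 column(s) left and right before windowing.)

-1

The receptive field on the zero-padded input at this output position is [7 6 -5]. Elementwise product with the kernel and sum: 7·-1 + 6·1.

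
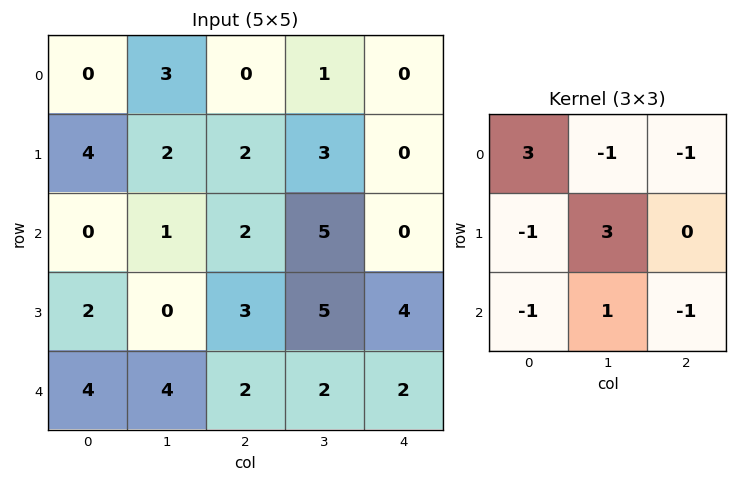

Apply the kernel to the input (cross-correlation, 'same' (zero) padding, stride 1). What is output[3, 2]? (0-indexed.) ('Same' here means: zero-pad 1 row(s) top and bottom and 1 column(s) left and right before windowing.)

The receptive field on the zero-padded input at this output position is [1 2 5 / 0 3 5 / 4 2 2]. Elementwise product with the kernel and sum: 1·3 + 2·-1 + 5·-1 + 0·-1 + 3·3 + 4·-1 + 2·1 + 2·-1.

1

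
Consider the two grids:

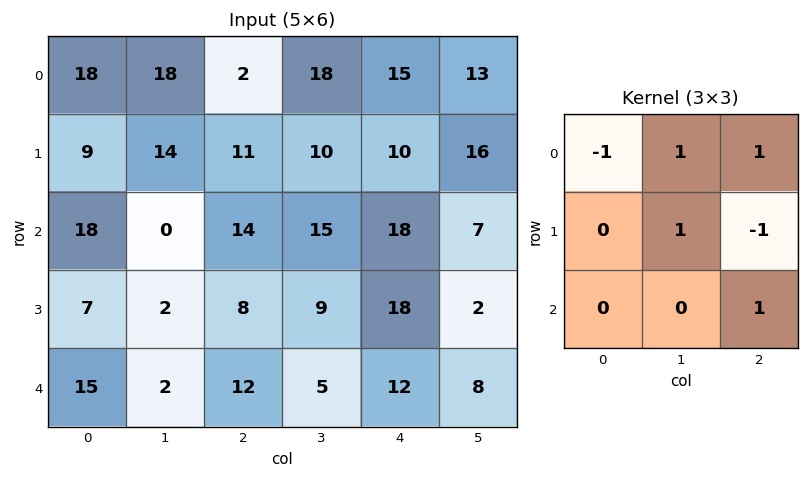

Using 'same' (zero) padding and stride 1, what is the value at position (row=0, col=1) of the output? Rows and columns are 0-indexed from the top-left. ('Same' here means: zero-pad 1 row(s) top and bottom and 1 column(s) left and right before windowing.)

27

The receptive field on the zero-padded input at this output position is [0 0 0 / 18 18 2 / 9 14 11]. Elementwise product with the kernel and sum: 0·-1 + 0·1 + 0·1 + 18·1 + 2·-1 + 11·1.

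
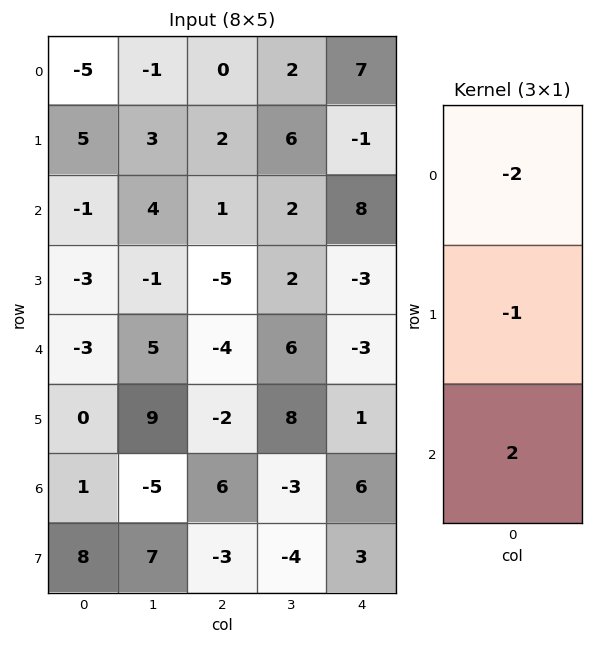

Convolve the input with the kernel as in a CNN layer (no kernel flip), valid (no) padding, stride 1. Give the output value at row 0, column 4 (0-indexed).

3

The receptive field on the input at this output position is [7 / -1 / 8]. Elementwise product with the kernel and sum: 7·-2 + -1·-1 + 8·2.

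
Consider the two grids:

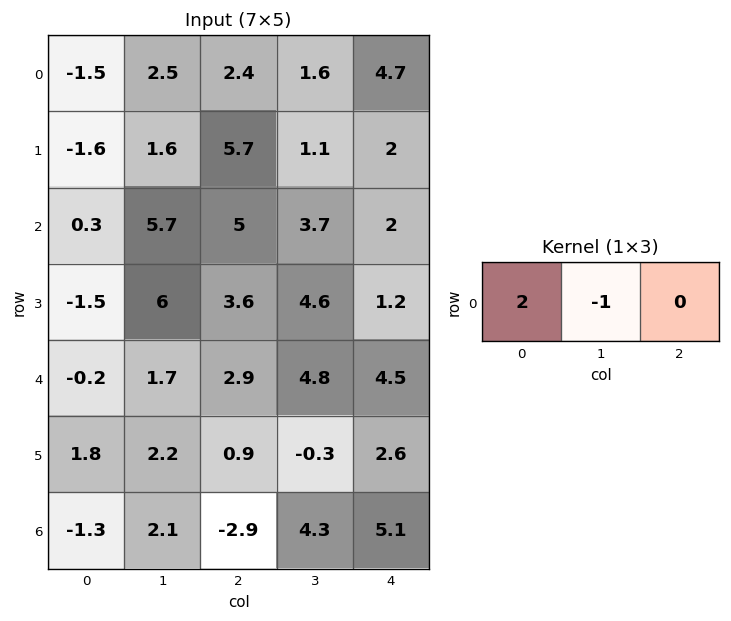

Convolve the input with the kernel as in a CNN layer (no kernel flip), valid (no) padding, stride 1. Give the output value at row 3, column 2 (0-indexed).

2.6

The receptive field on the input at this output position is [3.6 4.6 1.2]. Elementwise product with the kernel and sum: 3.6·2 + 4.6·-1.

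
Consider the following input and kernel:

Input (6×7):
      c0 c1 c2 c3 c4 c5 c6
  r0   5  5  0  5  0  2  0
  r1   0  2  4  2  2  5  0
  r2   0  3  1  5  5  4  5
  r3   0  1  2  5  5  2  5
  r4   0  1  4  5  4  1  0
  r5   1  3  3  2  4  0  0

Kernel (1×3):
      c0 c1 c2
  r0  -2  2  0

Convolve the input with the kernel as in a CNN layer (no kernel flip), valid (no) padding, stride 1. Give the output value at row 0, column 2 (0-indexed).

The receptive field on the input at this output position is [0 5 0]. Elementwise product with the kernel and sum: 0·-2 + 5·2.

10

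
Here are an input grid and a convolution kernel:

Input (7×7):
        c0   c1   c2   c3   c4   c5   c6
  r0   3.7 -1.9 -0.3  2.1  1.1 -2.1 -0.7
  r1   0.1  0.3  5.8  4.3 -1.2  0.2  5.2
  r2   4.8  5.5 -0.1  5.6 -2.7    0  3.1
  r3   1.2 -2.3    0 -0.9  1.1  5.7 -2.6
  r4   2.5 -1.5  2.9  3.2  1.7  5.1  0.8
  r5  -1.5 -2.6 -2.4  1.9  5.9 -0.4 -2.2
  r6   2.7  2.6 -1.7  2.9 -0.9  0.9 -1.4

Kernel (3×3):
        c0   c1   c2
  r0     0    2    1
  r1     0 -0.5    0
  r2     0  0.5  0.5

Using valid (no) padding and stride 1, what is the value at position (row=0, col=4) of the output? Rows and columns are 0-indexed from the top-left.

The receptive field on the input at this output position is [1.1 -2.1 -0.7 / -1.2 0.2 5.2 / -2.7 0 3.1]. Elementwise product with the kernel and sum: -2.1·2 + -0.7·1 + 0.2·-0.5 + 0·0.5 + 3.1·0.5.

-3.45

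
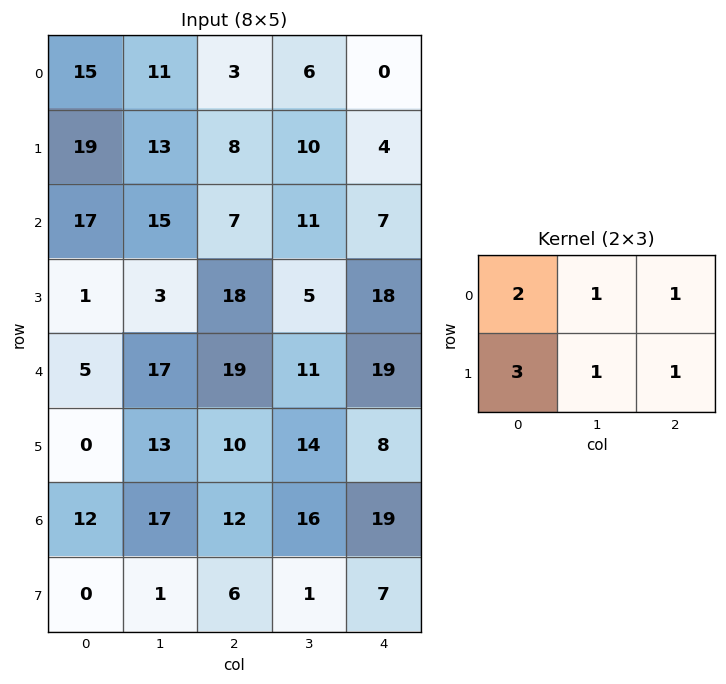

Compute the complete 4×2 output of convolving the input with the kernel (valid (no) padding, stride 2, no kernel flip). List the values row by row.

Output[0,0]: The receptive field on the input at this output position is [15 11 3 / 19 13 8]. Elementwise product with the kernel and sum: 15·2 + 11·1 + 3·1 + 19·3 + 13·1 + 8·1.
Output[0,1]: The receptive field on the input at this output position is [3 6 0 / 8 10 4]. Elementwise product with the kernel and sum: 3·2 + 6·1 + 0·1 + 8·3 + 10·1 + 4·1.

122 50
80 109
69 120
60 85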